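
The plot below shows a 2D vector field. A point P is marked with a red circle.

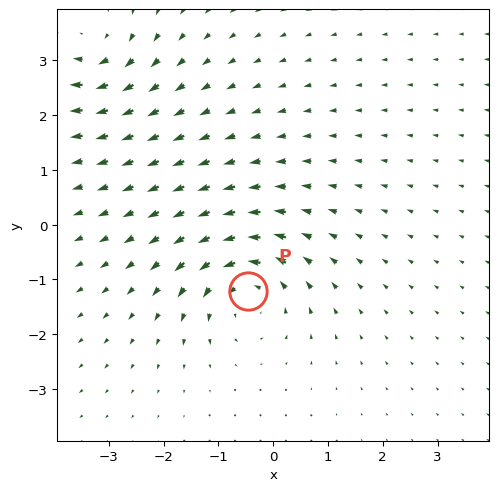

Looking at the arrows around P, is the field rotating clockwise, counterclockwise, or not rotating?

counterclockwise

Near P at (-0.5, -1.2) the arrows circulate counterclockwise. The curl (z-component) there is about +5; positive curl means counterclockwise rotation.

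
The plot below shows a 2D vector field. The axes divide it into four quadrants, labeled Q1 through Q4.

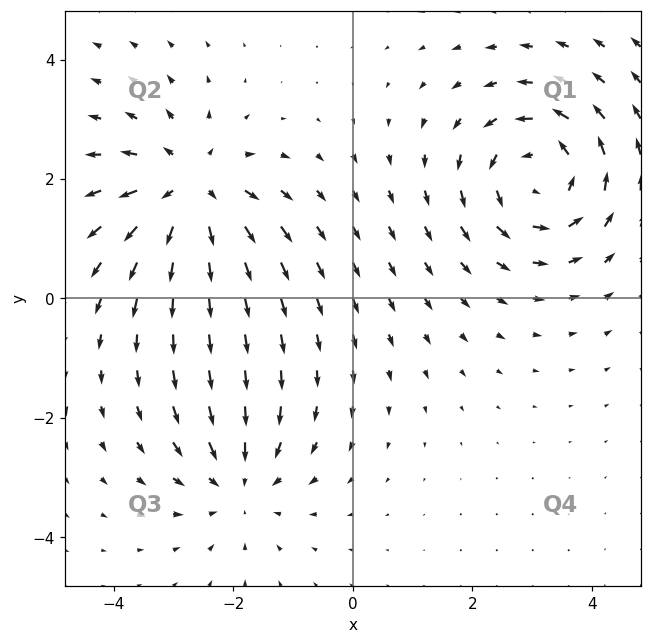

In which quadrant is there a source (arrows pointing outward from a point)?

The source sits at approximately (-2.7, 1.8), which lies in quadrant Q2. The divergence there is about +5, positive as expected for a source.

Q2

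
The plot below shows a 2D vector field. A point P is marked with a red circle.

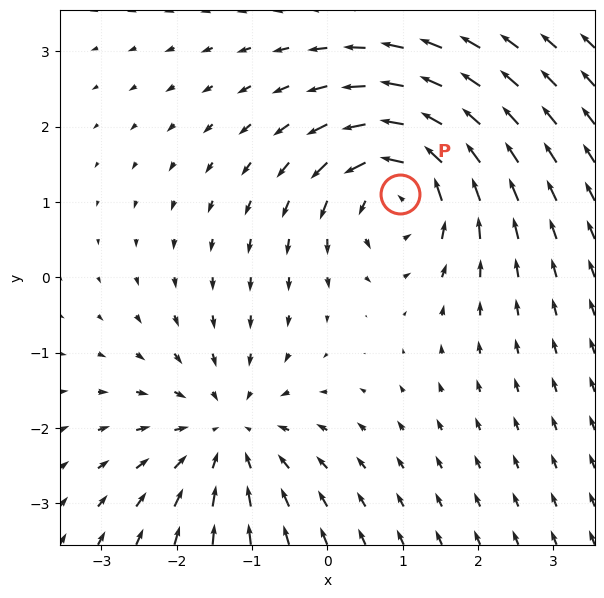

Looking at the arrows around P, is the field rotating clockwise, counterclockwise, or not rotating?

counterclockwise

Near P at (1.0, 1.1) the arrows circulate counterclockwise. The curl (z-component) there is about +5; positive curl means counterclockwise rotation.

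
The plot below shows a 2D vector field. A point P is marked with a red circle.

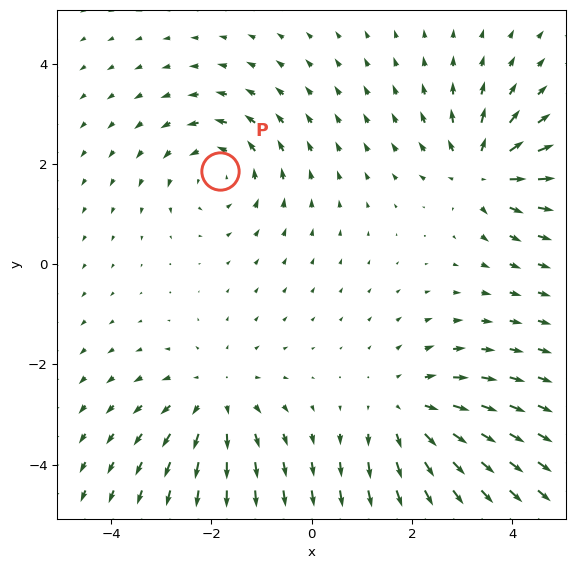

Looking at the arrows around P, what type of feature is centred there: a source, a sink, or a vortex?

vortex

At P (-1.8, 1.9) the arrows circulate counterclockwise. Divergence ≈0, curl about +4 — near-zero divergence with nonzero curl is a vortex.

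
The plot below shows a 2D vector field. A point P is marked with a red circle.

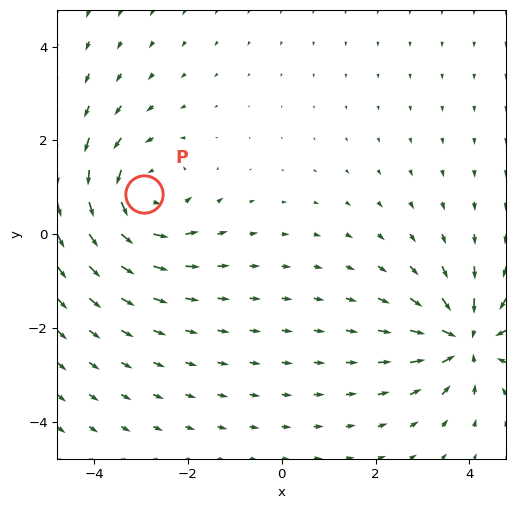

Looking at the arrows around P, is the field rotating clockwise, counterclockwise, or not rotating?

Near P at (-2.9, 0.8) the arrows circulate counterclockwise. The curl (z-component) there is about +4; positive curl means counterclockwise rotation.

counterclockwise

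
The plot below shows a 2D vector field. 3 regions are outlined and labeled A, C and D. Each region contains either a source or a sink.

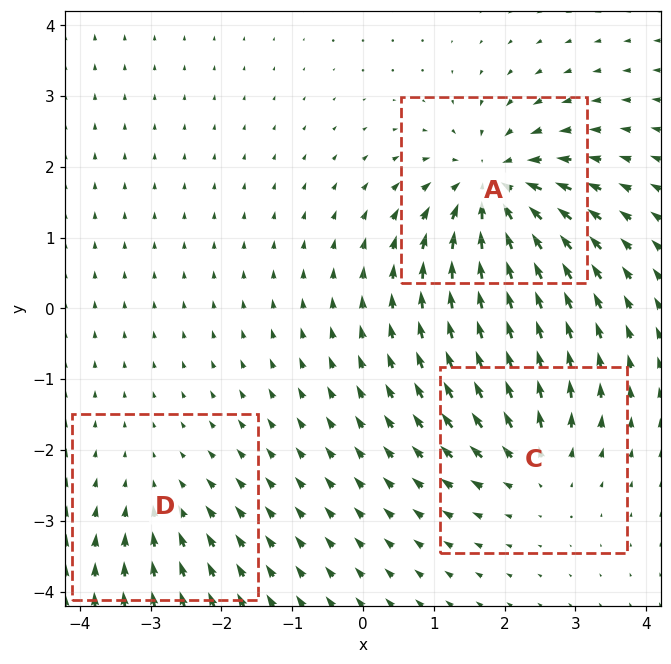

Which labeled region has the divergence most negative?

A

Divergence at each region's feature centre — A: about -6, C: about +4, D: about -2. Region A is most negative.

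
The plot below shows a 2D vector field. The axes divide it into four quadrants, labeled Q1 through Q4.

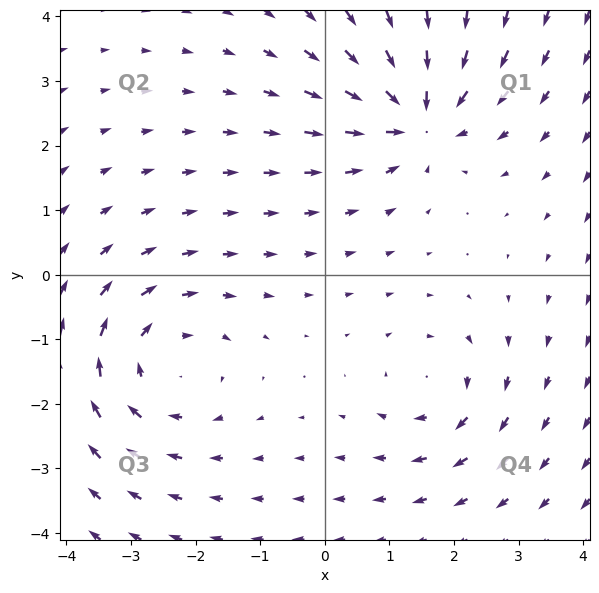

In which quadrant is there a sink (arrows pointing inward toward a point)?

Q1

The sink sits at approximately (1.4, 2.5), which lies in quadrant Q1. The divergence there is about -6, negative as expected for a sink.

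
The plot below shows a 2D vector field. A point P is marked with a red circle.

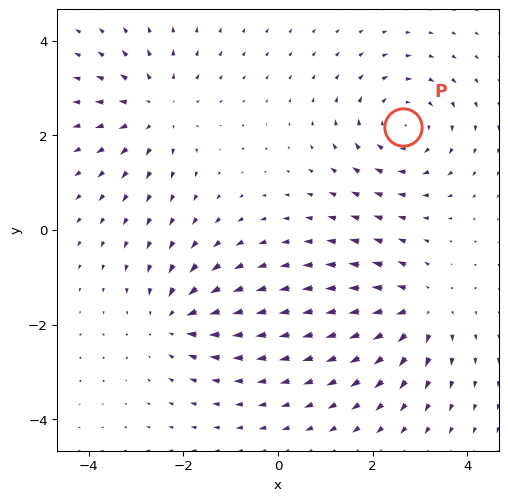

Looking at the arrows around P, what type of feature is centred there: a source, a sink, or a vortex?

vortex

At P (2.6, 2.2) the arrows circulate clockwise. Divergence ≈0, curl about -4 — near-zero divergence with nonzero curl is a vortex.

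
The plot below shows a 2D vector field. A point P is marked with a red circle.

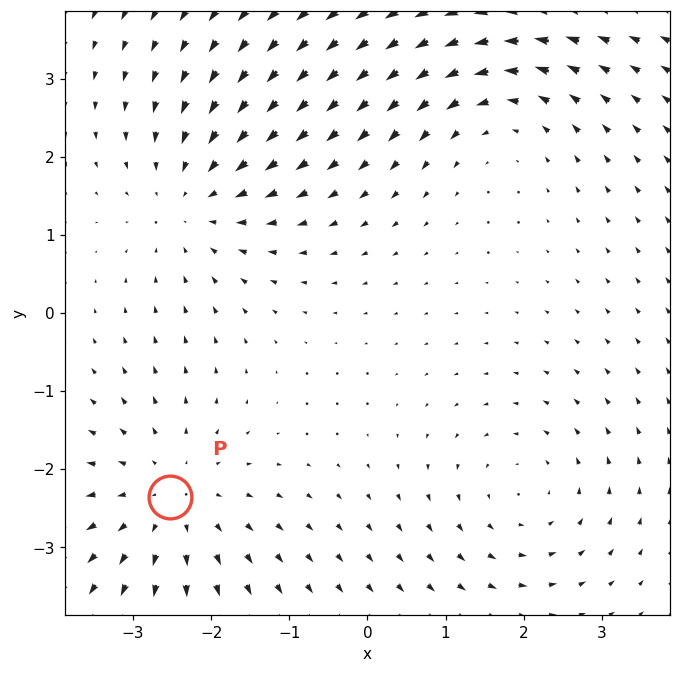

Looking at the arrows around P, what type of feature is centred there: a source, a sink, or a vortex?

source

At P (-2.5, -2.4) the arrows spread outward. Divergence about +3, curl ≈0 — positive divergence with near-zero curl is a source.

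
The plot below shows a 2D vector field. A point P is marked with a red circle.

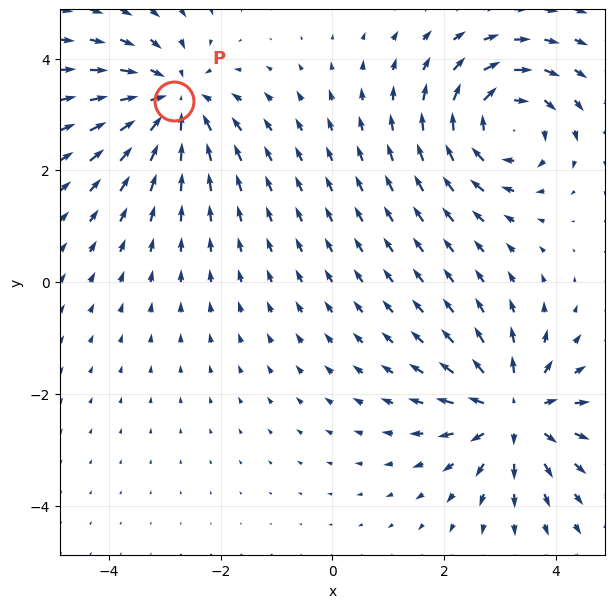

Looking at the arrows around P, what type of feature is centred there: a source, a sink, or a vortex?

At P (-2.8, 3.2) the arrows converge inward. Divergence about -3, curl ≈0 — negative divergence with near-zero curl is a sink.

sink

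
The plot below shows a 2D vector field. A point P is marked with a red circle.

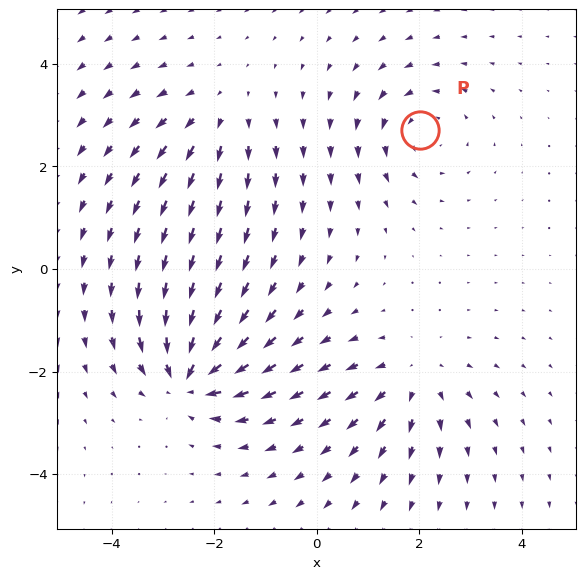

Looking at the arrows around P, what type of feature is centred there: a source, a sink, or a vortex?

vortex

At P (2.0, 2.7) the arrows circulate counterclockwise. Divergence ≈0, curl about +4 — near-zero divergence with nonzero curl is a vortex.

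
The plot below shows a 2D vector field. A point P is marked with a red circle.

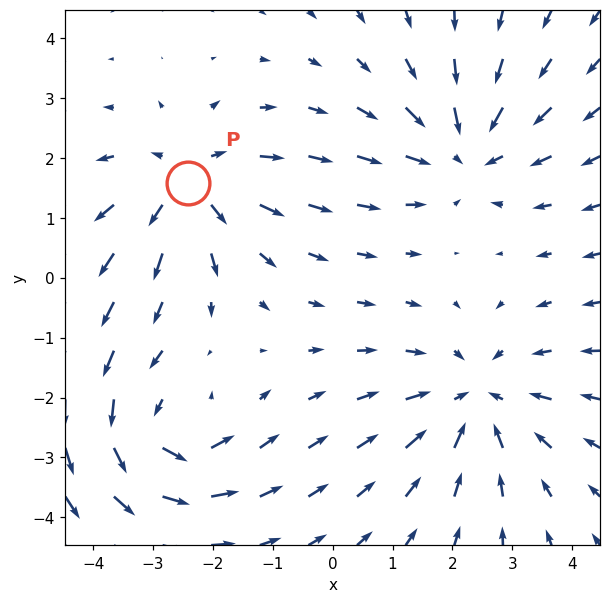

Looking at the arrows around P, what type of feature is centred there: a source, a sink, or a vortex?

At P (-2.4, 1.6) the arrows spread outward. Divergence about +4, curl ≈0 — positive divergence with near-zero curl is a source.

source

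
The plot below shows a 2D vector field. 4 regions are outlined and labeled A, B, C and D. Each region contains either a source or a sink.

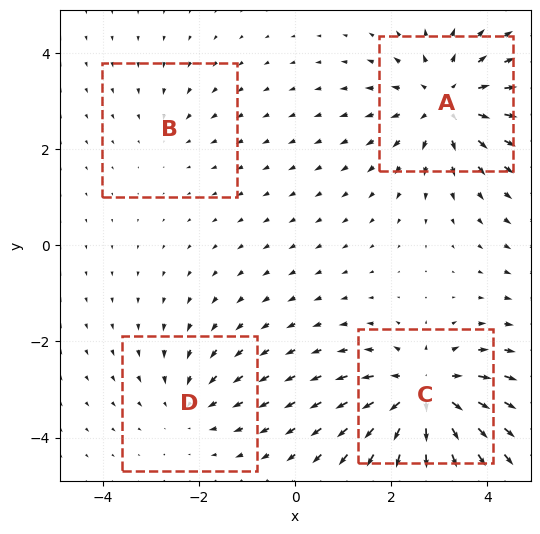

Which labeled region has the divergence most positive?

C

Divergence at each region's feature centre — A: about +5, B: about -2, C: about +6, D: about -3. Region C is most positive.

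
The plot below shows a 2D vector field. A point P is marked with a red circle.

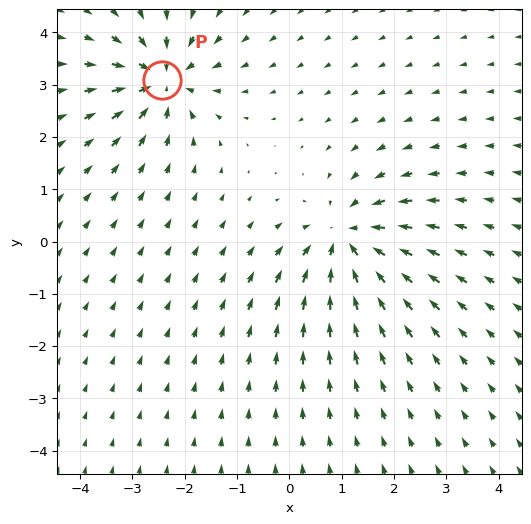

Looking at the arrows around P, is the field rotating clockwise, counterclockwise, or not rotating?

not rotating

Near P at (-2.4, 3.1) the arrows show no circulation. The curl there is ≈0.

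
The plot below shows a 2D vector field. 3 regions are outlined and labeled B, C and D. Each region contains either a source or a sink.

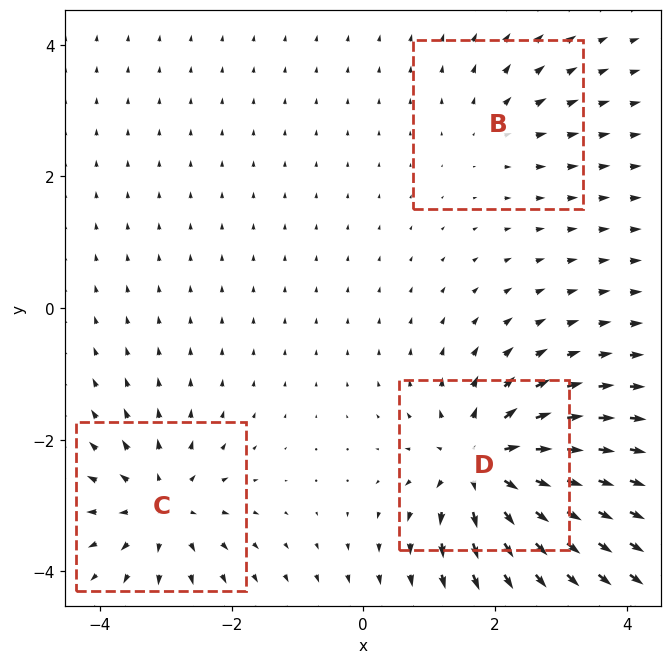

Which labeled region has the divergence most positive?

D

Divergence at each region's feature centre — B: about +2, C: about +4, D: about +6. Region D is most positive.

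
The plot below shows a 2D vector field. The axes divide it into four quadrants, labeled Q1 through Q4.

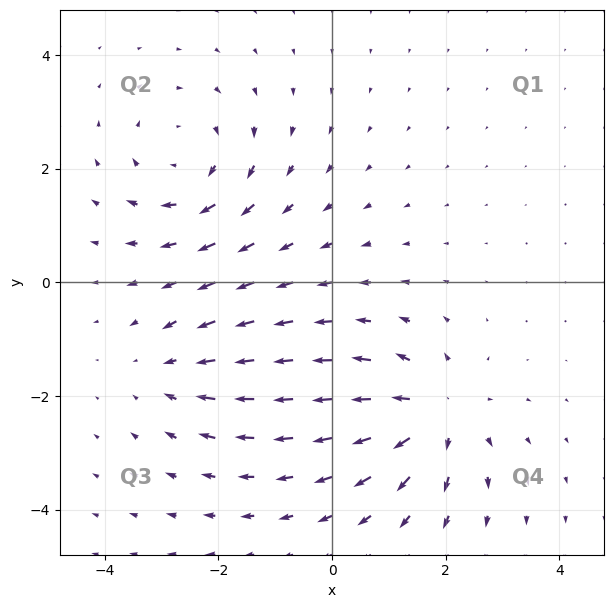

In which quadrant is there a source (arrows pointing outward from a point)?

The source sits at approximately (1.8, -2.3), which lies in quadrant Q4. The divergence there is about +5, positive as expected for a source.

Q4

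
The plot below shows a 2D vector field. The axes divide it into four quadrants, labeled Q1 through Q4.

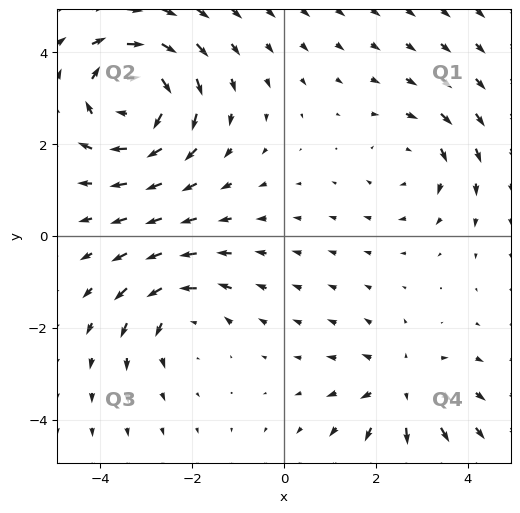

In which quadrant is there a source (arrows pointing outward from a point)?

The source sits at approximately (2.6, -3.3), which lies in quadrant Q4. The divergence there is about +3, positive as expected for a source.

Q4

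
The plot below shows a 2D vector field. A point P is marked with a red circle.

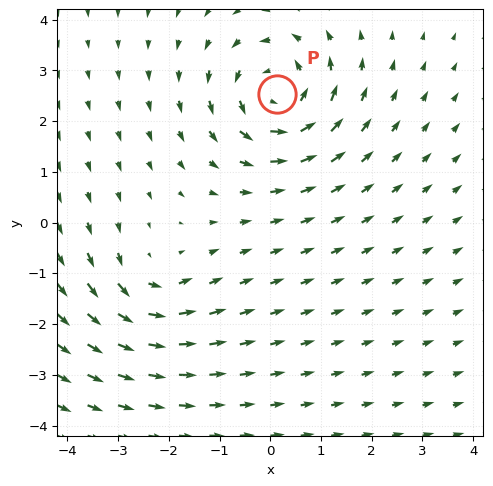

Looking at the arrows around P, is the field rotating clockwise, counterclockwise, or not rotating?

counterclockwise

Near P at (0.1, 2.5) the arrows circulate counterclockwise. The curl (z-component) there is about +5; positive curl means counterclockwise rotation.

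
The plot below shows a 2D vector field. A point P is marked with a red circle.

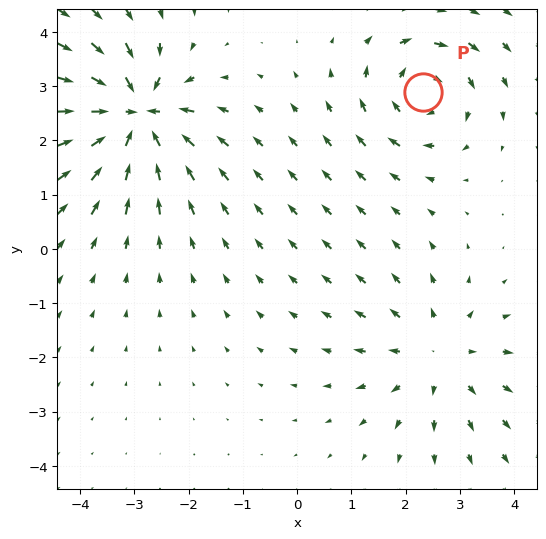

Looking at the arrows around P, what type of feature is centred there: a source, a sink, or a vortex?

vortex

At P (2.3, 2.9) the arrows circulate clockwise. Divergence ≈0, curl about -4 — near-zero divergence with nonzero curl is a vortex.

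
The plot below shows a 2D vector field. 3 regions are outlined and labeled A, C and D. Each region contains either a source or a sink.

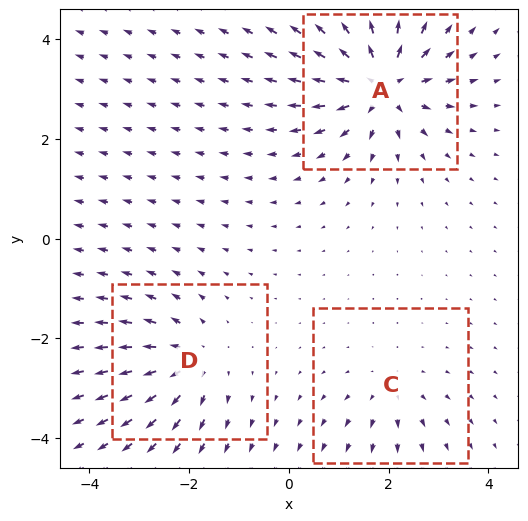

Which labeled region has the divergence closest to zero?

C

Divergence at each region's feature centre — A: about +6, C: about +2, D: about +4. Region C is closest to zero.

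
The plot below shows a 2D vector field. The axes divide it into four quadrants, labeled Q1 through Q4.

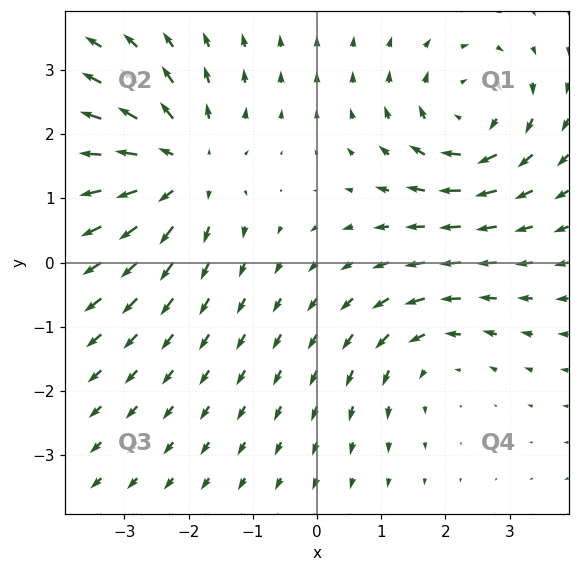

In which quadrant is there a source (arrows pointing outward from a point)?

Q2

The source sits at approximately (-2.1, 1.5), which lies in quadrant Q2. The divergence there is about +4, positive as expected for a source.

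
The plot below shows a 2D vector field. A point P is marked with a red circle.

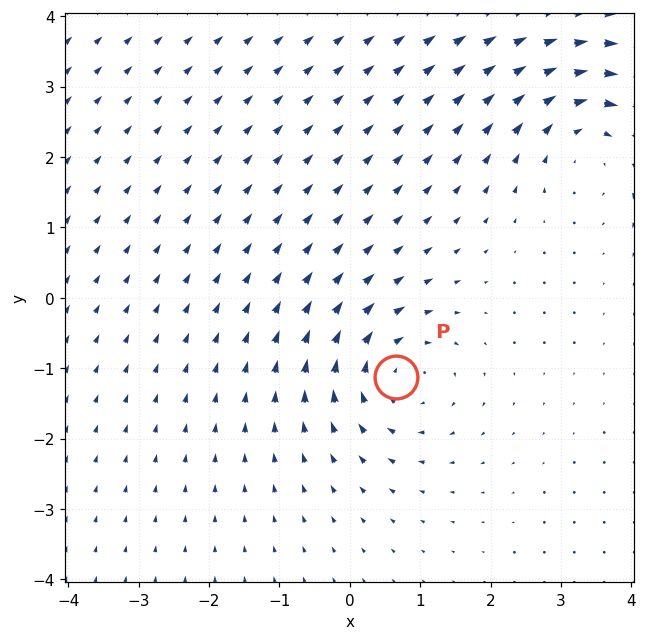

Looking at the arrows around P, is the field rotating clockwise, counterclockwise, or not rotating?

clockwise

Near P at (0.7, -1.1) the arrows circulate clockwise. The curl (z-component) there is about -5; negative curl means clockwise rotation.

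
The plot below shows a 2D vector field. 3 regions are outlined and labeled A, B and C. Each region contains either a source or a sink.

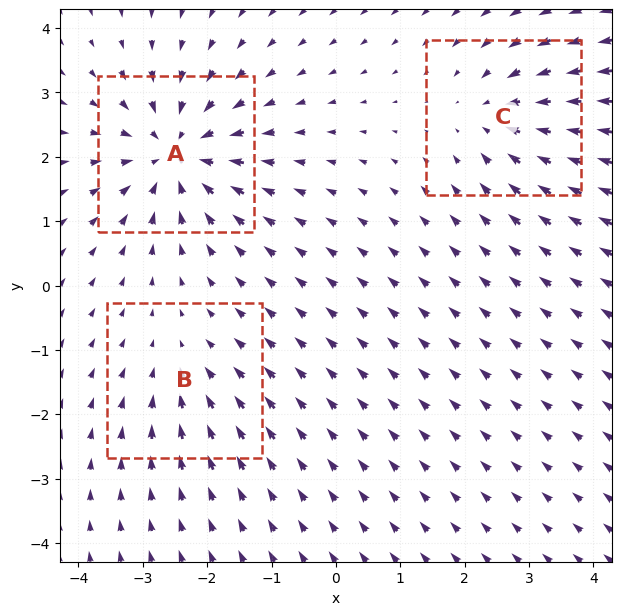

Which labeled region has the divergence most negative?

A

Divergence at each region's feature centre — A: about -5, B: about -2, C: about -3. Region A is most negative.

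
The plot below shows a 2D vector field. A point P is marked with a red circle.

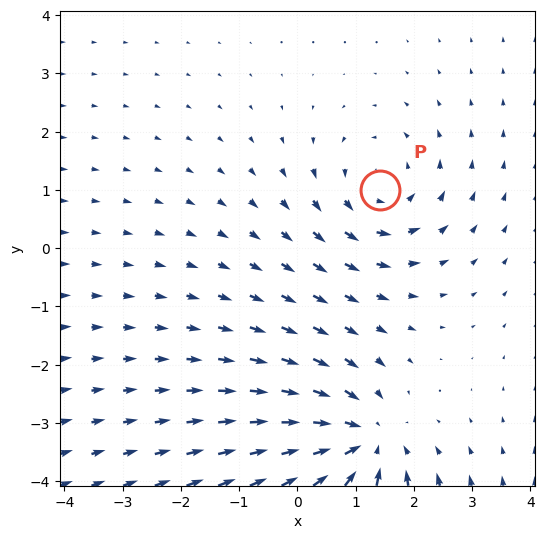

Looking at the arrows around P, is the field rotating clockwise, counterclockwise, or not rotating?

Near P at (1.4, 1.0) the arrows circulate counterclockwise. The curl (z-component) there is about +3; positive curl means counterclockwise rotation.

counterclockwise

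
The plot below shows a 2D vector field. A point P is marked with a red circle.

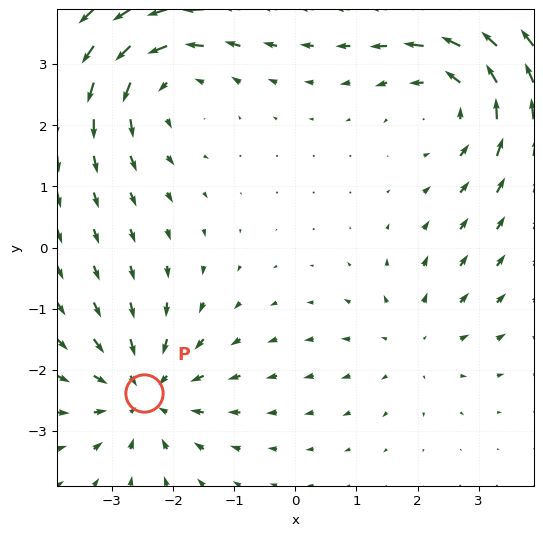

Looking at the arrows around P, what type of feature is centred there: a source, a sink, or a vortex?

sink

At P (-2.5, -2.4) the arrows converge inward. Divergence about -4, curl ≈0 — negative divergence with near-zero curl is a sink.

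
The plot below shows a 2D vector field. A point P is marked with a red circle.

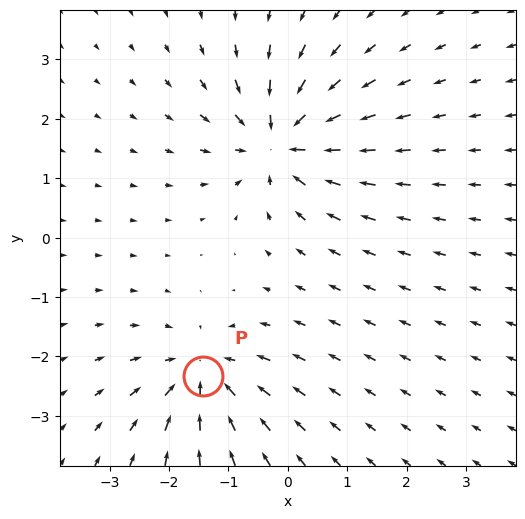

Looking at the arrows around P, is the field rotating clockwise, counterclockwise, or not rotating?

not rotating

Near P at (-1.4, -2.3) the arrows show no circulation. The curl there is ≈0.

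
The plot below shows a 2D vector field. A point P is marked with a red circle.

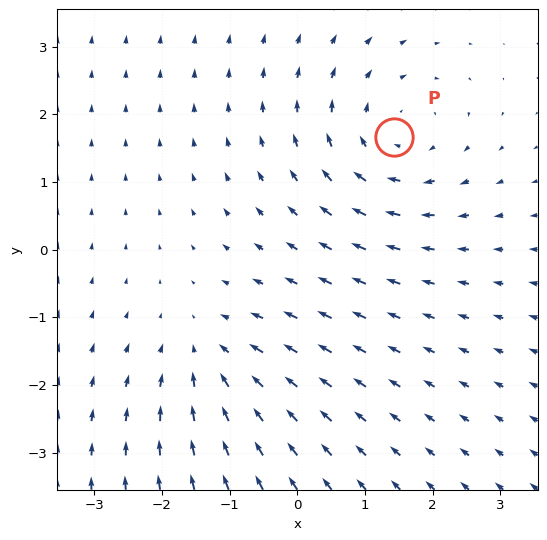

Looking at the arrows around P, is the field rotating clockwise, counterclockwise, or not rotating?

Near P at (1.4, 1.7) the arrows circulate clockwise. The curl (z-component) there is about -3; negative curl means clockwise rotation.

clockwise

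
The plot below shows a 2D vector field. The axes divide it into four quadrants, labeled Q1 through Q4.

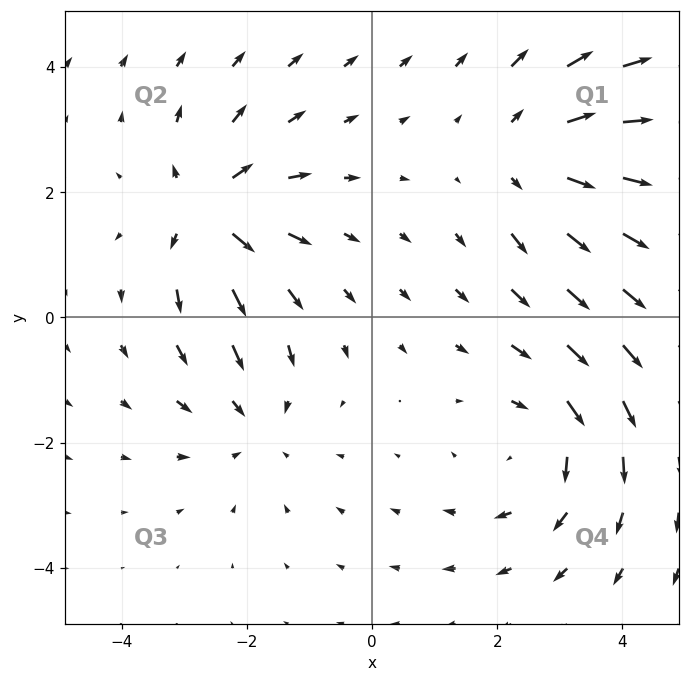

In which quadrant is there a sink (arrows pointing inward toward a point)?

The sink sits at approximately (-1.9, -1.7), which lies in quadrant Q3. The divergence there is about -3, negative as expected for a sink.

Q3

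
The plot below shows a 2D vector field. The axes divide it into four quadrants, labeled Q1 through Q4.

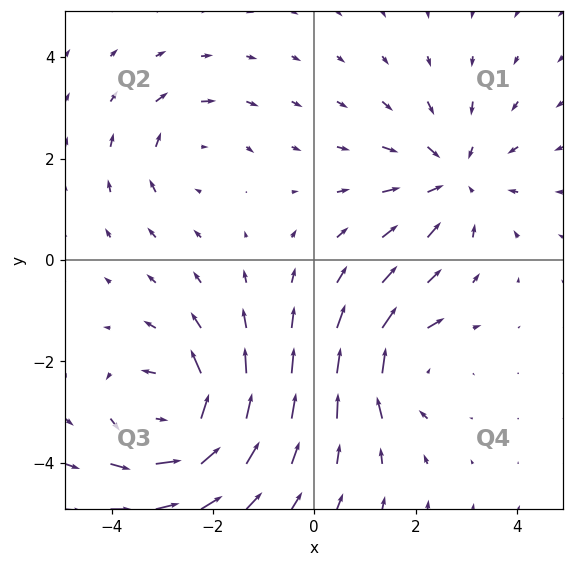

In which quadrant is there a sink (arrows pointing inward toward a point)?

The sink sits at approximately (2.7, 1.6), which lies in quadrant Q1. The divergence there is about -3, negative as expected for a sink.

Q1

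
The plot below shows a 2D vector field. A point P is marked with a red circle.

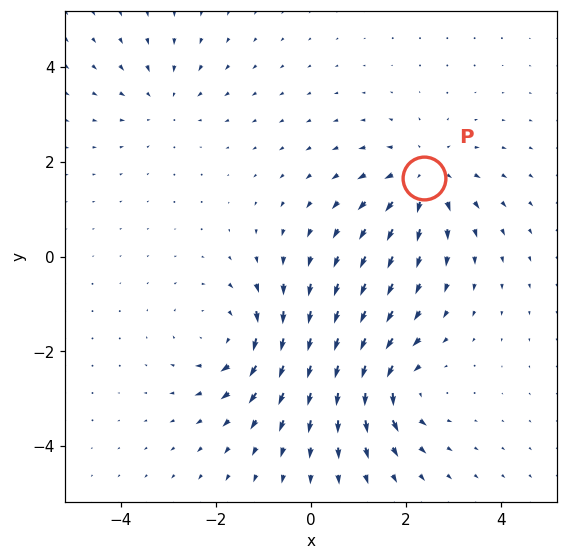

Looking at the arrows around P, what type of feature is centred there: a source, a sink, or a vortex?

source

At P (2.4, 1.7) the arrows spread outward. Divergence about +4, curl ≈0 — positive divergence with near-zero curl is a source.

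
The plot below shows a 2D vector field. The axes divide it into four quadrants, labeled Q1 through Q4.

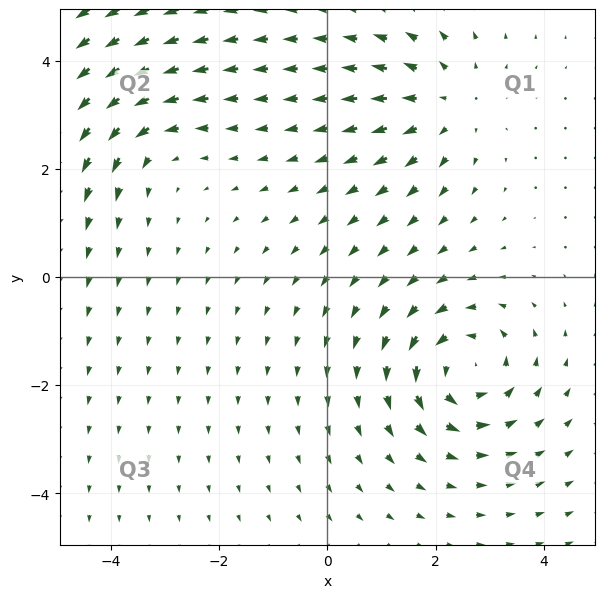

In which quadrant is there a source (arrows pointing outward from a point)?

The source sits at approximately (2.2, 3.2), which lies in quadrant Q1. The divergence there is about +3, positive as expected for a source.

Q1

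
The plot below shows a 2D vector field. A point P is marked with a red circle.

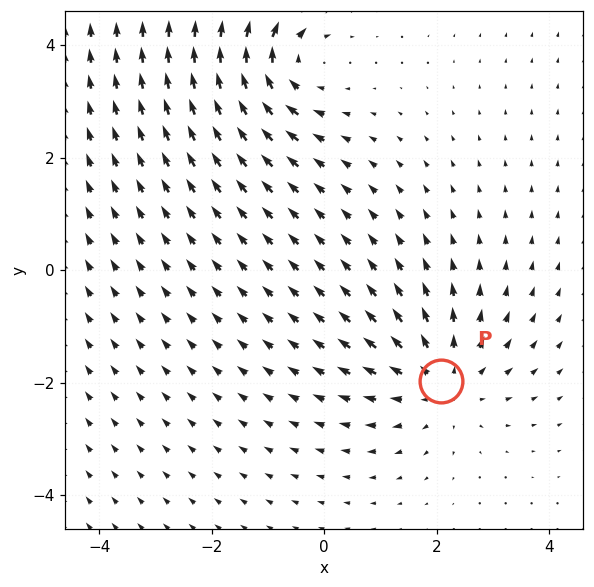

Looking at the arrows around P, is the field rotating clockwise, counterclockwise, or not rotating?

not rotating

Near P at (2.1, -2.0) the arrows show no circulation. The curl there is ≈0.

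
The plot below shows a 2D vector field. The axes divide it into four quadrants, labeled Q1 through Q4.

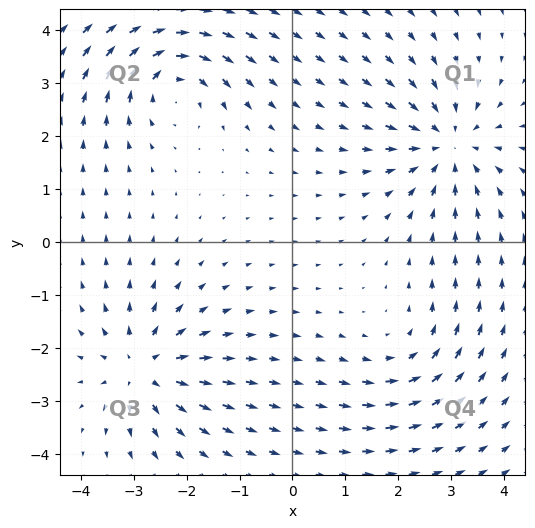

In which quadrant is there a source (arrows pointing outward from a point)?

Q3

The source sits at approximately (-2.8, -2.4), which lies in quadrant Q3. The divergence there is about +5, positive as expected for a source.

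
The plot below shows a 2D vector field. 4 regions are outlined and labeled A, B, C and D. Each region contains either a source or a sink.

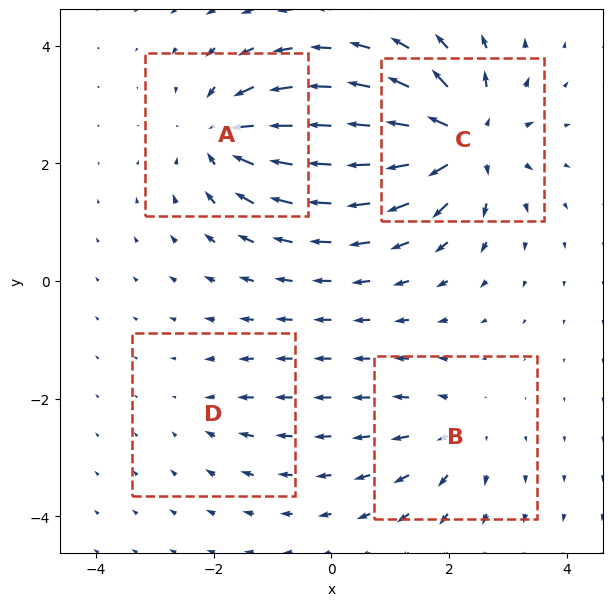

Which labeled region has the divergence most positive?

Divergence at each region's feature centre — A: about -6, B: about +4, C: about +8, D: about -2. Region C is most positive.

C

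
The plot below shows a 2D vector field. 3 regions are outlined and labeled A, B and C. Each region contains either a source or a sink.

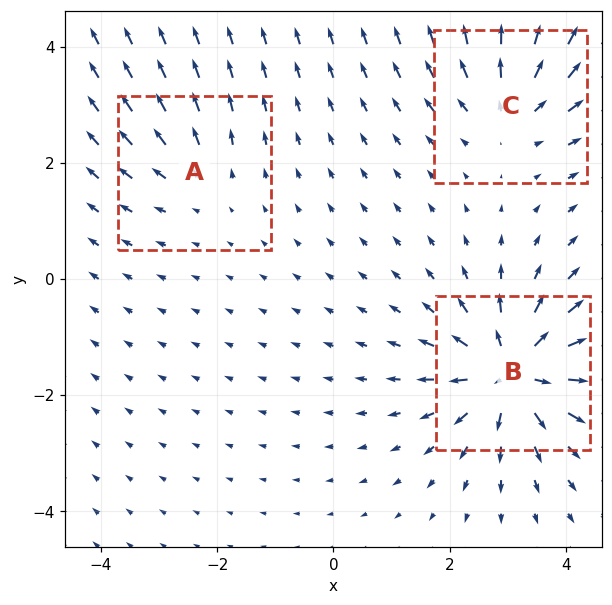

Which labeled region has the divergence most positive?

Divergence at each region's feature centre — A: about +2, B: about +7, C: about +4. Region B is most positive.

B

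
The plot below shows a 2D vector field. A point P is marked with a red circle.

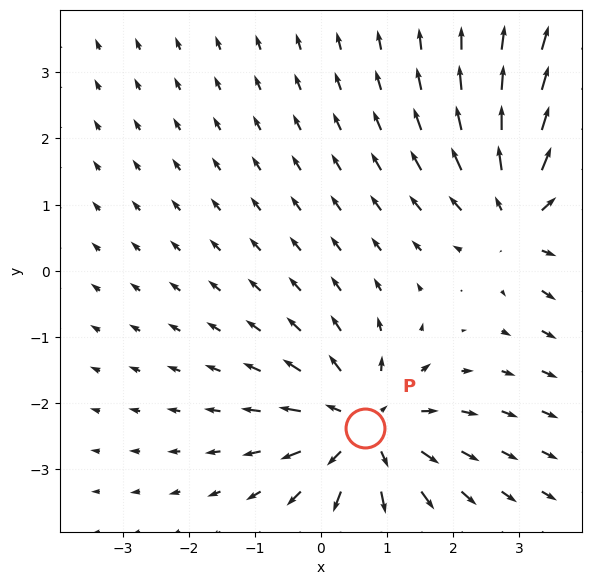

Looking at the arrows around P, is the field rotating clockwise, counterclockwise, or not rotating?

Near P at (0.7, -2.4) the arrows show no circulation. The curl there is ≈0.

not rotating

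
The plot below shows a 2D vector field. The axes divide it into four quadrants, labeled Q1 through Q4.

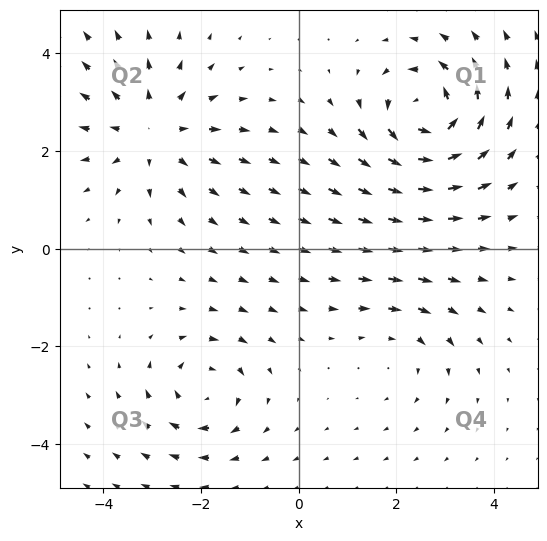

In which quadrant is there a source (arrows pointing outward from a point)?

Q2

The source sits at approximately (-3.0, 2.4), which lies in quadrant Q2. The divergence there is about +3, positive as expected for a source.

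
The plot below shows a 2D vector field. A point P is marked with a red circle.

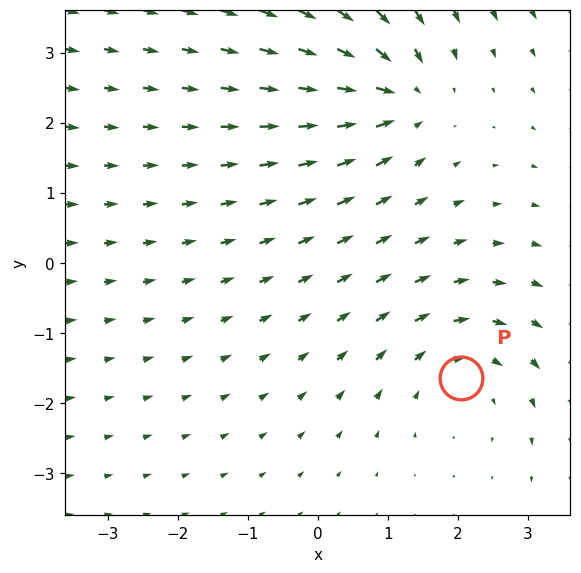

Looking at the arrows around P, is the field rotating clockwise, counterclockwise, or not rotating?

clockwise

Near P at (2.0, -1.7) the arrows circulate clockwise. The curl (z-component) there is about -2; negative curl means clockwise rotation.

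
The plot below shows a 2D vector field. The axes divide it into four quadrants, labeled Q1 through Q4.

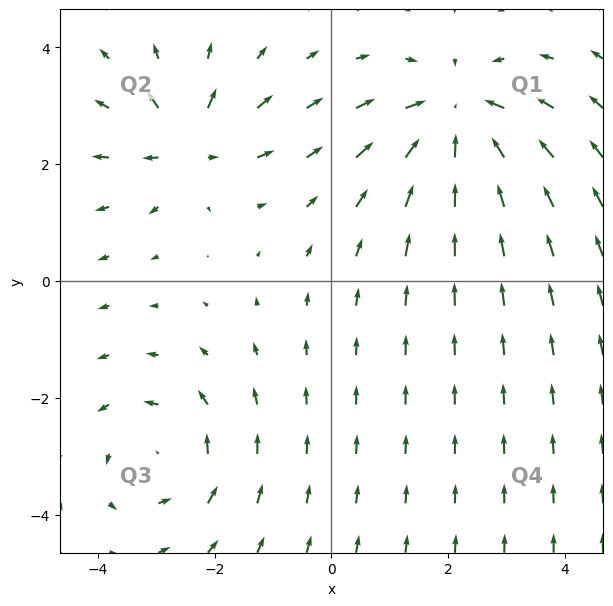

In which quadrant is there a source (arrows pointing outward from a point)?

Q2

The source sits at approximately (-2.5, 2.3), which lies in quadrant Q2. The divergence there is about +4, positive as expected for a source.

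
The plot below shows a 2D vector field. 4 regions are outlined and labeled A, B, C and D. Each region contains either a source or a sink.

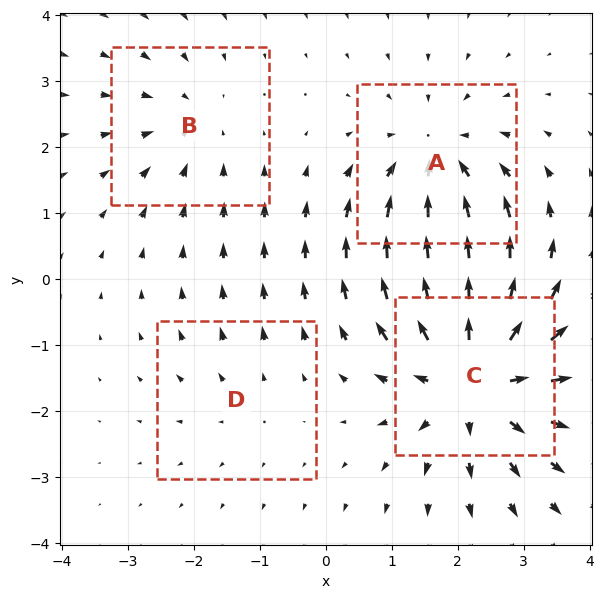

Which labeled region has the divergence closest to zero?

D

Divergence at each region's feature centre — A: about -5, B: about -3, C: about +7, D: about +2. Region D is closest to zero.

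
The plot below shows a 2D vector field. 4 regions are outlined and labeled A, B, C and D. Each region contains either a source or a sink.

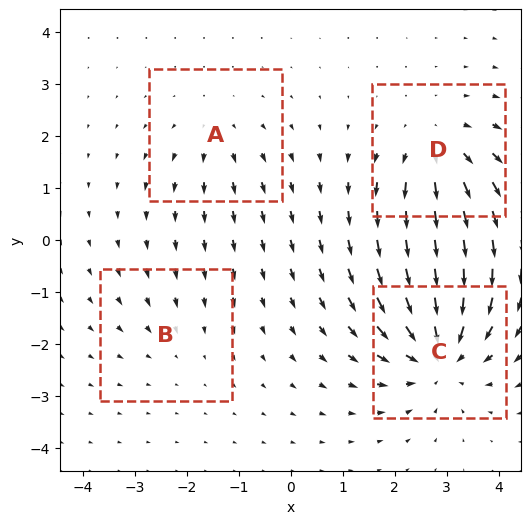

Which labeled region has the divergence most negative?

Divergence at each region's feature centre — A: about +3, B: about -2, C: about -7, D: about +5. Region C is most negative.

C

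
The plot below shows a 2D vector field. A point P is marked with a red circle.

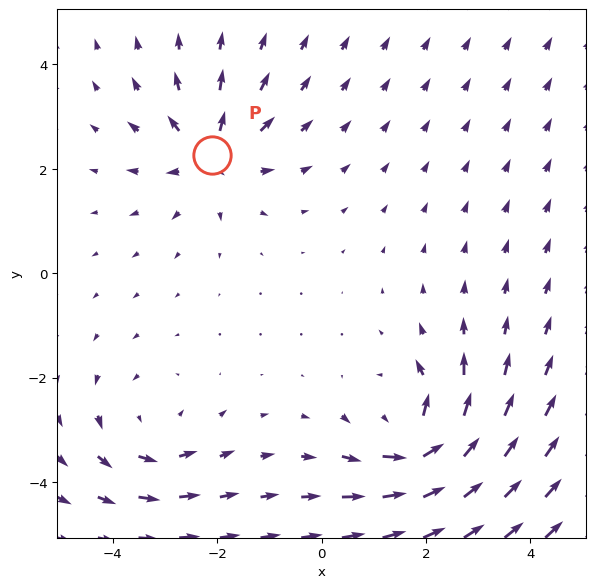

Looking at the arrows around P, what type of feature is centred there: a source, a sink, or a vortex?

source

At P (-2.1, 2.3) the arrows spread outward. Divergence about +4, curl ≈0 — positive divergence with near-zero curl is a source.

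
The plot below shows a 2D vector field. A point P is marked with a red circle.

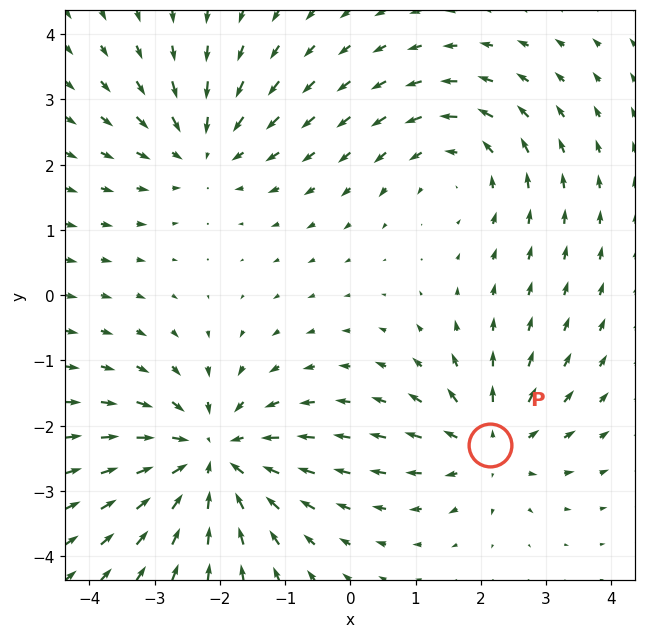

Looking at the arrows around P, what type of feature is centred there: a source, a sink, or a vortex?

source

At P (2.1, -2.3) the arrows spread outward. Divergence about +4, curl ≈0 — positive divergence with near-zero curl is a source.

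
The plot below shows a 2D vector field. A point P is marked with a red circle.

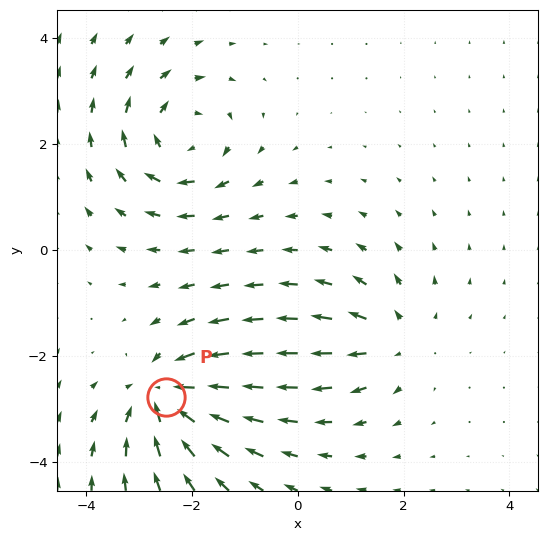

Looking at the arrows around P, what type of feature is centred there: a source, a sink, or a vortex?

At P (-2.5, -2.8) the arrows converge inward. Divergence about -6, curl ≈0 — negative divergence with near-zero curl is a sink.

sink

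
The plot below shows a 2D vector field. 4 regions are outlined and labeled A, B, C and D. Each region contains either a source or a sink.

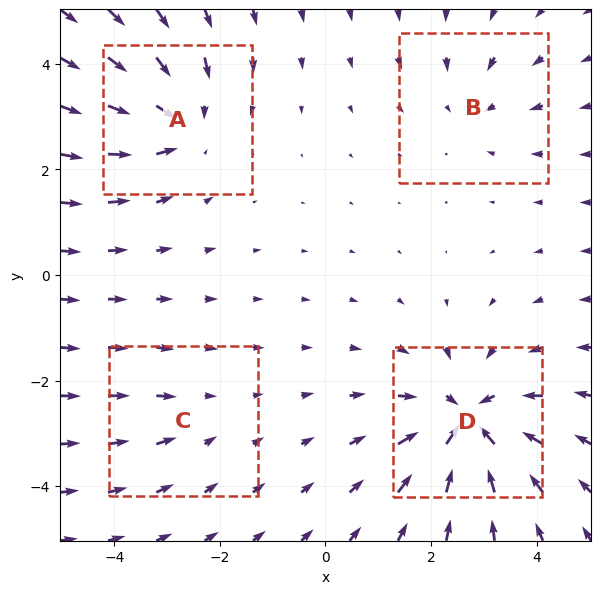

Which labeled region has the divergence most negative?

Divergence at each region's feature centre — A: about -5, B: about -3, C: about -2, D: about -7. Region D is most negative.

D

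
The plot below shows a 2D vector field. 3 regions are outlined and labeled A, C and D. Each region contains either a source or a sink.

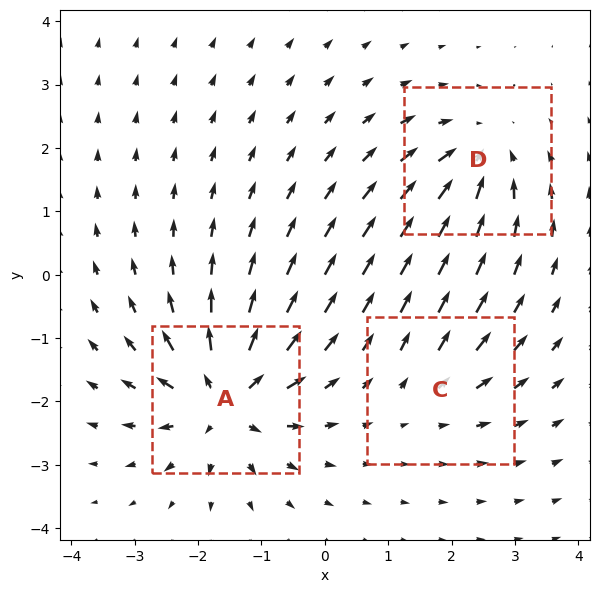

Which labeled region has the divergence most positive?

A

Divergence at each region's feature centre — A: about +6, C: about +2, D: about -4. Region A is most positive.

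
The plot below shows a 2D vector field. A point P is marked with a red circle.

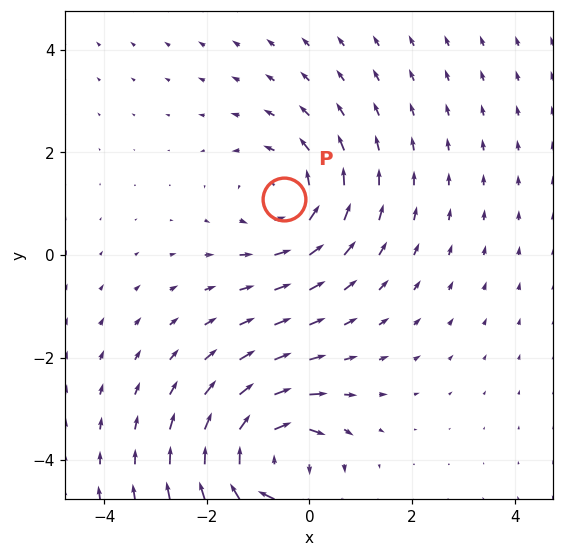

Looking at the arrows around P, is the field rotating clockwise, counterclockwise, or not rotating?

Near P at (-0.5, 1.1) the arrows circulate counterclockwise. The curl (z-component) there is about +3; positive curl means counterclockwise rotation.

counterclockwise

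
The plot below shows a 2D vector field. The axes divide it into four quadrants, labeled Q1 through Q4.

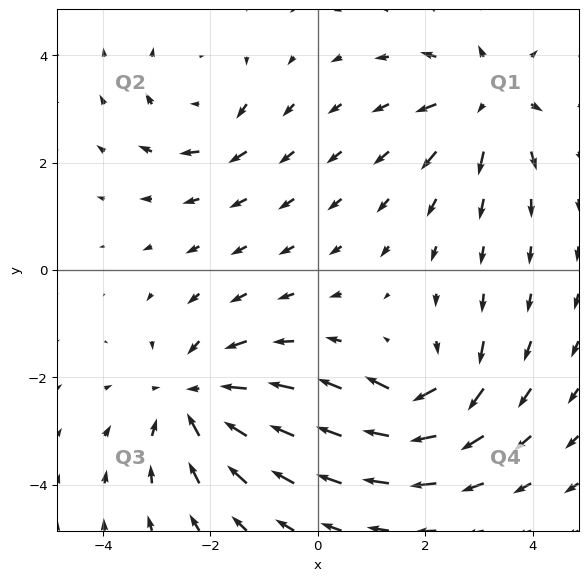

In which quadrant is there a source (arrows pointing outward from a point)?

Q1

The source sits at approximately (3.1, 3.2), which lies in quadrant Q1. The divergence there is about +4, positive as expected for a source.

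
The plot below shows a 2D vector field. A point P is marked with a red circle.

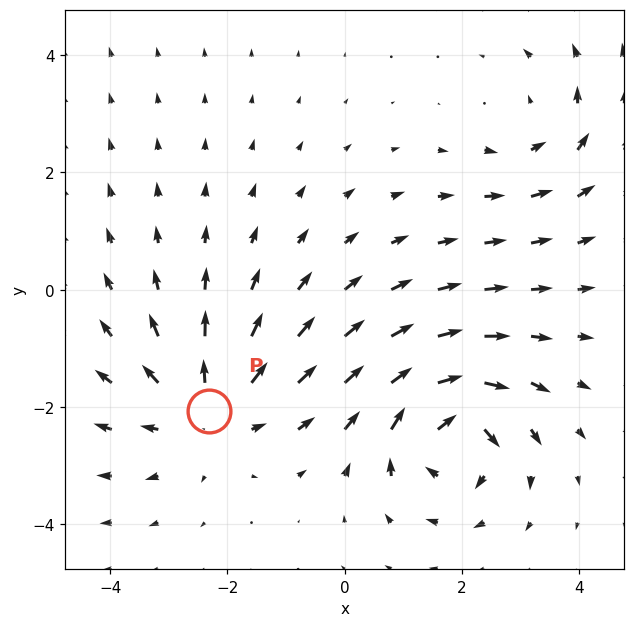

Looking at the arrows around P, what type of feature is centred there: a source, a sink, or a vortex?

source

At P (-2.3, -2.1) the arrows spread outward. Divergence about +4, curl ≈0 — positive divergence with near-zero curl is a source.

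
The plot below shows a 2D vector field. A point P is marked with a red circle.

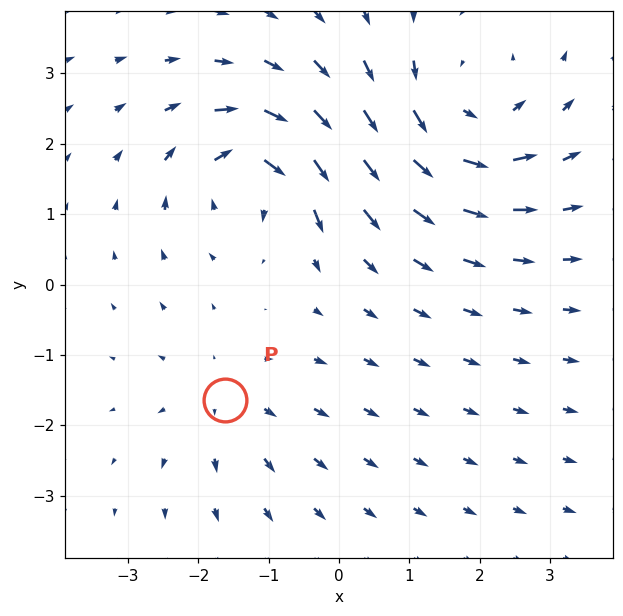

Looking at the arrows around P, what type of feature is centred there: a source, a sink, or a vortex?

At P (-1.6, -1.6) the arrows spread outward. Divergence about +2, curl ≈0 — positive divergence with near-zero curl is a source.

source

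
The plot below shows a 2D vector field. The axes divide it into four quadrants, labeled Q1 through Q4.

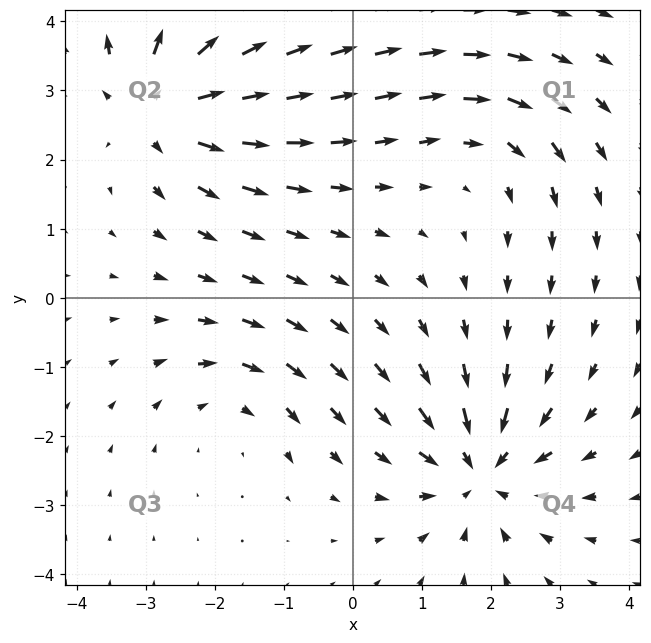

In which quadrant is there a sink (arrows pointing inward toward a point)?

Q4

The sink sits at approximately (1.8, -2.5), which lies in quadrant Q4. The divergence there is about -5, negative as expected for a sink.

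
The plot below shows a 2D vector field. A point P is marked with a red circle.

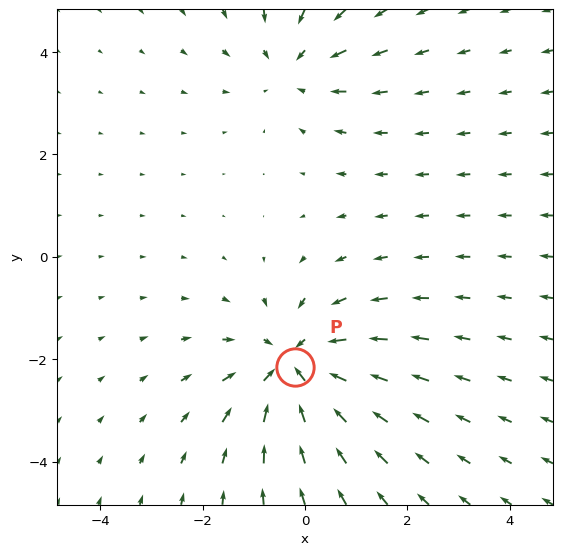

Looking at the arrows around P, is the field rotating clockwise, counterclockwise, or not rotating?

Near P at (-0.2, -2.2) the arrows show no circulation. The curl there is ≈0.

not rotating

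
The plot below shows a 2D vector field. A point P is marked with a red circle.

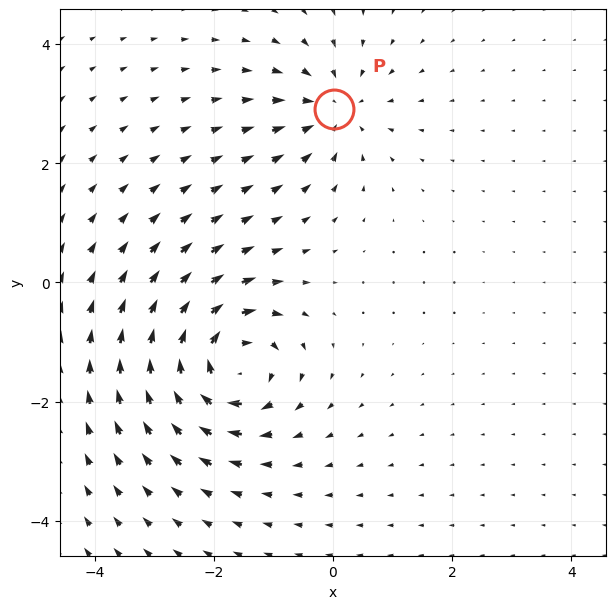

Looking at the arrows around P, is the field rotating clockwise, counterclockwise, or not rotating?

Near P at (0.0, 2.9) the arrows show no circulation. The curl there is ≈0.

not rotating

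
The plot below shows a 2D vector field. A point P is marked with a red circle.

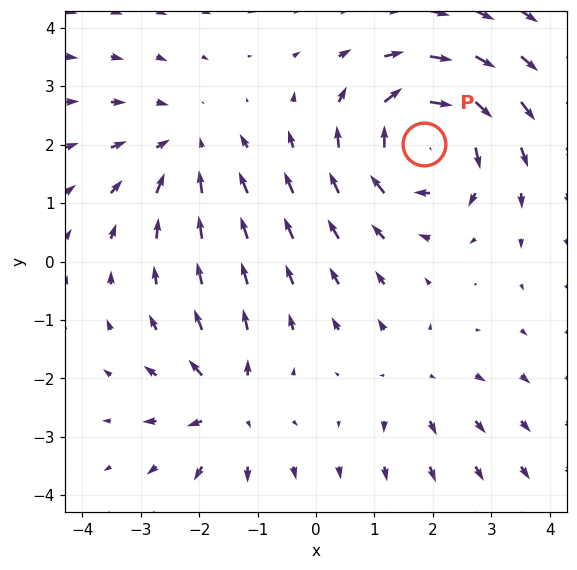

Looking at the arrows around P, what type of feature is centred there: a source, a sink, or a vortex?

vortex

At P (1.8, 2.0) the arrows circulate clockwise. Divergence ≈0, curl about -5 — near-zero divergence with nonzero curl is a vortex.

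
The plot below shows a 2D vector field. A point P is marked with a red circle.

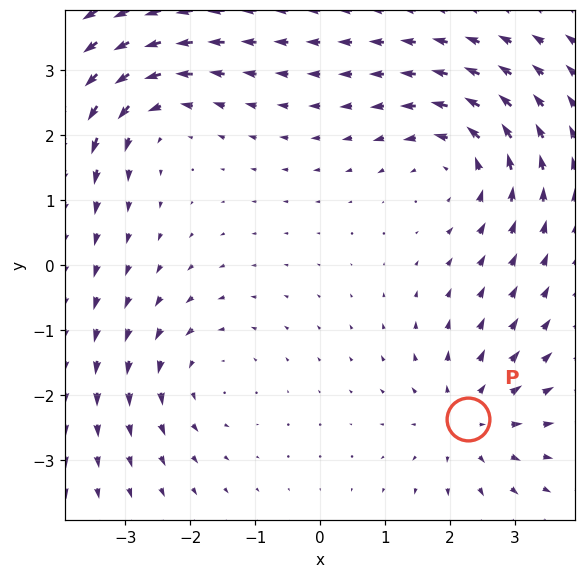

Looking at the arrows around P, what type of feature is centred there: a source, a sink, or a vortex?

source

At P (2.3, -2.4) the arrows spread outward. Divergence about +4, curl ≈0 — positive divergence with near-zero curl is a source.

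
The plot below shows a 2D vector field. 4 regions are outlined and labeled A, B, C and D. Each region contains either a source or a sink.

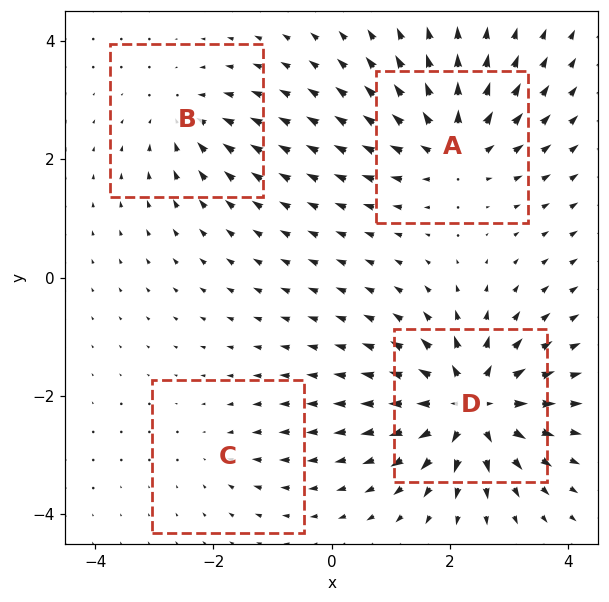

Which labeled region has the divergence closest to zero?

C

Divergence at each region's feature centre — A: about +6, B: about -4, C: about -2, D: about +9. Region C is closest to zero.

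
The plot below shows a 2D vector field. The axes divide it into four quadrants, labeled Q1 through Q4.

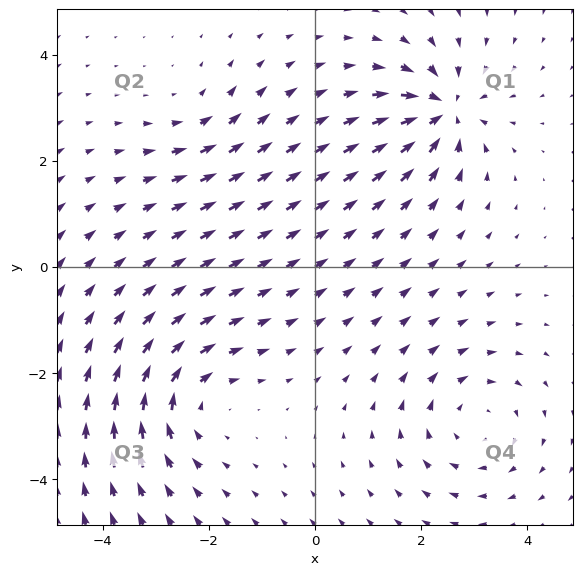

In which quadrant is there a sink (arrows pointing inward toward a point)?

The sink sits at approximately (2.4, 2.9), which lies in quadrant Q1. The divergence there is about -6, negative as expected for a sink.

Q1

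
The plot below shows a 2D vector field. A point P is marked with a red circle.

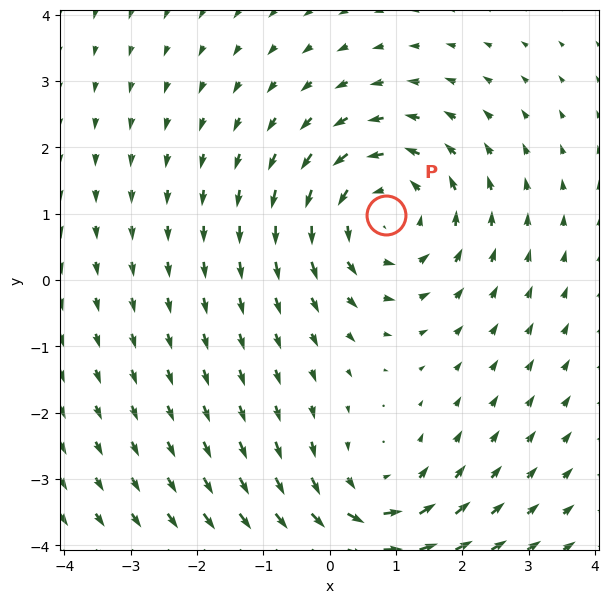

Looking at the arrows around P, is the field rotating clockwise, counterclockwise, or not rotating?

counterclockwise

Near P at (0.9, 1.0) the arrows circulate counterclockwise. The curl (z-component) there is about +4; positive curl means counterclockwise rotation.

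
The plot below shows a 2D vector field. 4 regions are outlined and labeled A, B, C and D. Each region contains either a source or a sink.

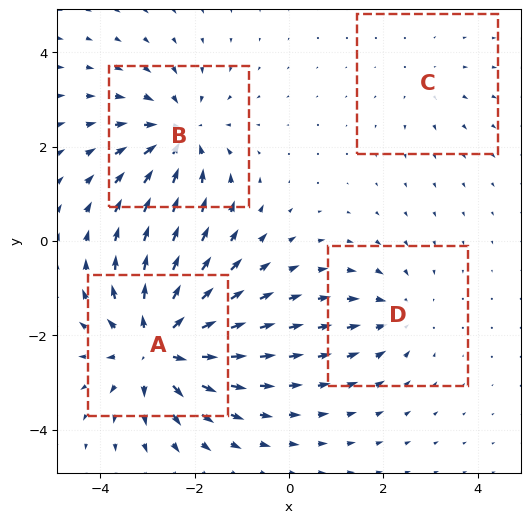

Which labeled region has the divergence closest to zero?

Divergence at each region's feature centre — A: about +7, B: about -5, C: about +2, D: about -3. Region C is closest to zero.

C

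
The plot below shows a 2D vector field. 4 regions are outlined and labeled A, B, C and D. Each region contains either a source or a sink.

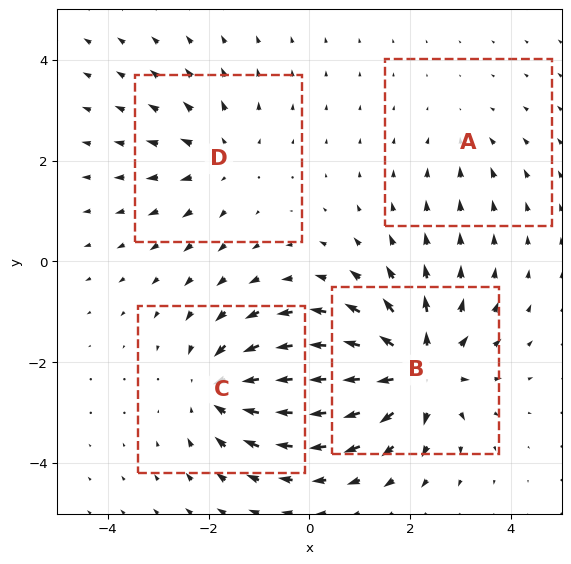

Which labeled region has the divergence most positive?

Divergence at each region's feature centre — A: about -2, B: about +7, C: about -5, D: about +3. Region B is most positive.

B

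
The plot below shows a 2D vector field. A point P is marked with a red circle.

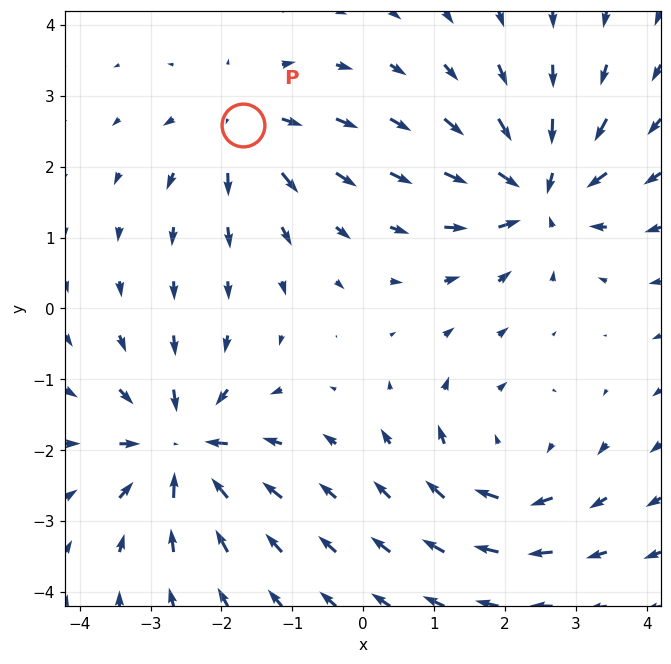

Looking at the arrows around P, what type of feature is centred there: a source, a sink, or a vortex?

source

At P (-1.7, 2.6) the arrows spread outward. Divergence about +4, curl ≈0 — positive divergence with near-zero curl is a source.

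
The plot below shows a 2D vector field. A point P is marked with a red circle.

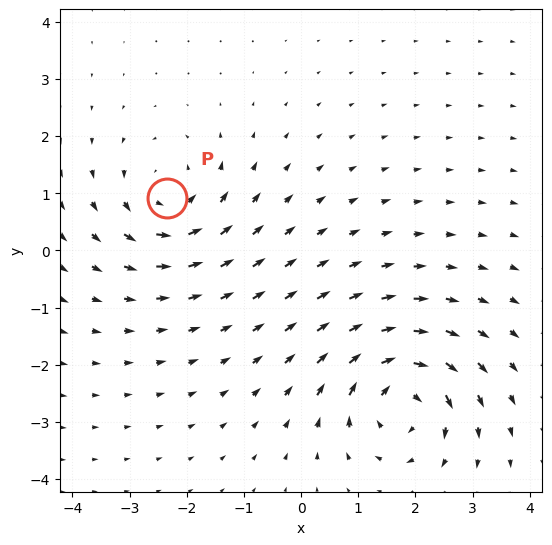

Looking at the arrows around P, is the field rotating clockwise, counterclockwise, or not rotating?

Near P at (-2.3, 0.9) the arrows circulate counterclockwise. The curl (z-component) there is about +4; positive curl means counterclockwise rotation.

counterclockwise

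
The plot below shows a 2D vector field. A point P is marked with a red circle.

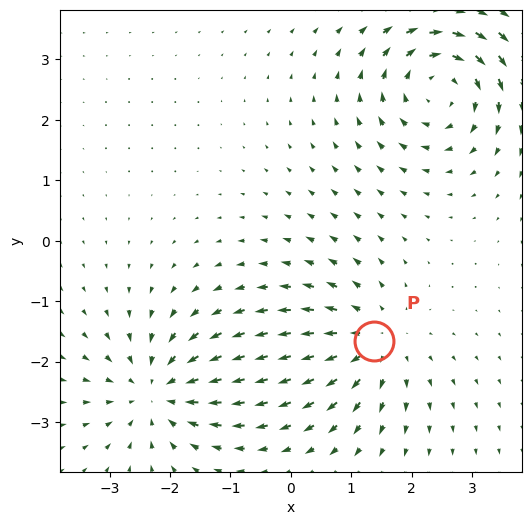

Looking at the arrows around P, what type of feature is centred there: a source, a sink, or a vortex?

At P (1.4, -1.7) the arrows spread outward. Divergence about +4, curl ≈0 — positive divergence with near-zero curl is a source.

source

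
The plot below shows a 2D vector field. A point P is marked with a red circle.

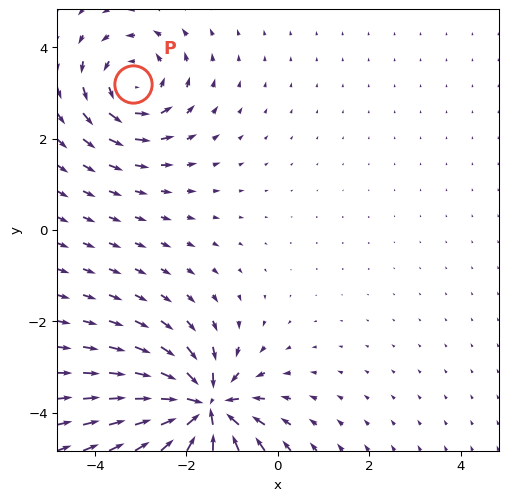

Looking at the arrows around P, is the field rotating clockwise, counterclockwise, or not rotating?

counterclockwise

Near P at (-3.2, 3.2) the arrows circulate counterclockwise. The curl (z-component) there is about +3; positive curl means counterclockwise rotation.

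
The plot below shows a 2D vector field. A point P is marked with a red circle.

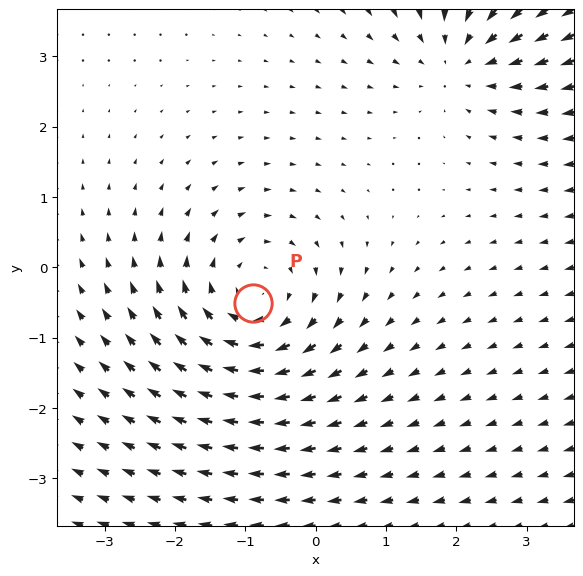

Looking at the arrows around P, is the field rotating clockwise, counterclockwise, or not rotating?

clockwise

Near P at (-0.9, -0.5) the arrows circulate clockwise. The curl (z-component) there is about -4; negative curl means clockwise rotation.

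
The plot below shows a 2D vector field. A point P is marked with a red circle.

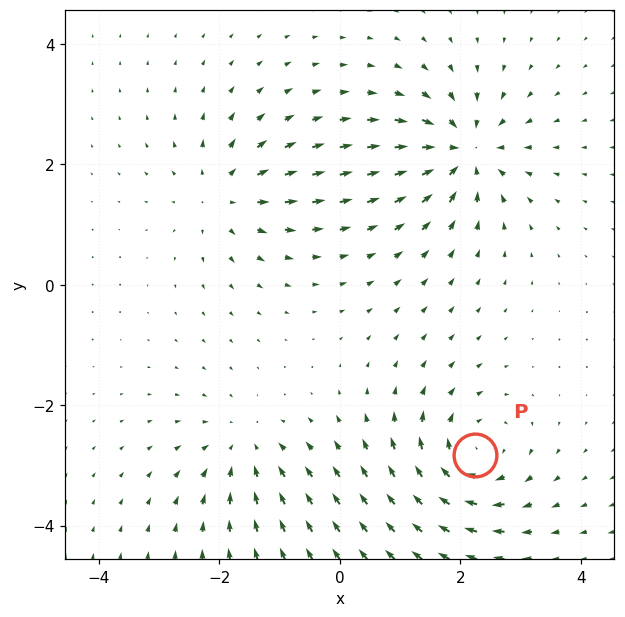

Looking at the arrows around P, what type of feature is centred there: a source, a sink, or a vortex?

vortex

At P (2.2, -2.8) the arrows circulate clockwise. Divergence ≈0, curl about -5 — near-zero divergence with nonzero curl is a vortex.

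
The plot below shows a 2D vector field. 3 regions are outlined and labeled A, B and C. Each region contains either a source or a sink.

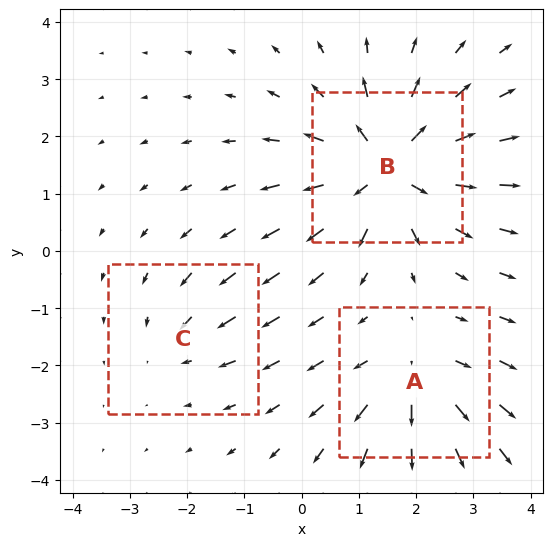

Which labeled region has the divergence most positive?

Divergence at each region's feature centre — A: about +3, B: about +6, C: about -2. Region B is most positive.

B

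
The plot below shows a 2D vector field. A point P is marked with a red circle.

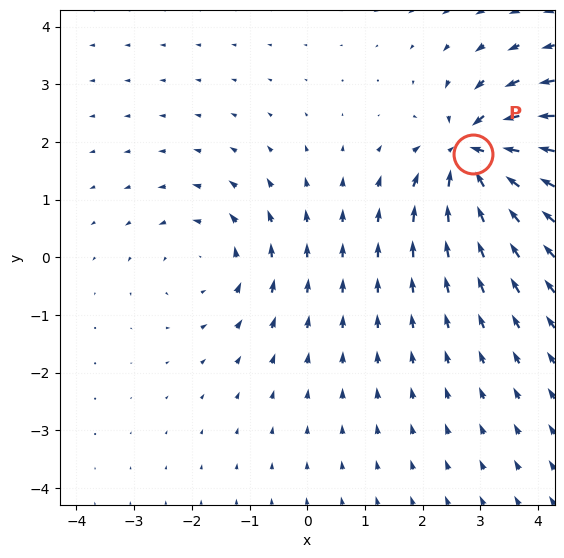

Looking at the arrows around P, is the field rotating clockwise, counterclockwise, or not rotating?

not rotating

Near P at (2.9, 1.8) the arrows show no circulation. The curl there is ≈0.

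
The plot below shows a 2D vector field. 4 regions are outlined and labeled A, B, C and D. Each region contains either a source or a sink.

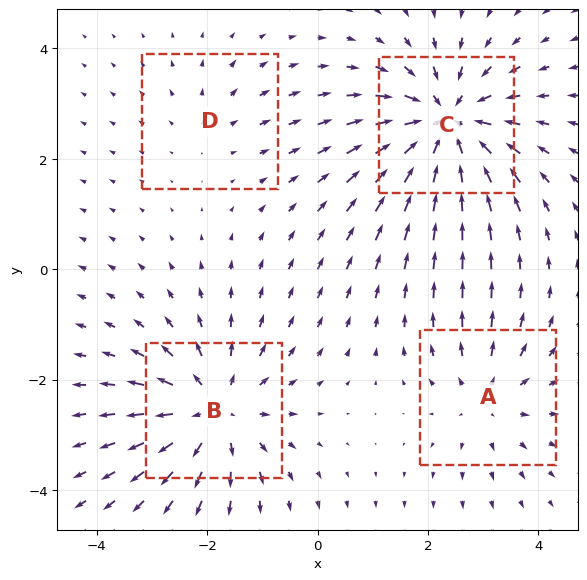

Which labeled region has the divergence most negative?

C

Divergence at each region's feature centre — A: about +3, B: about +5, C: about -6, D: about +2. Region C is most negative.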